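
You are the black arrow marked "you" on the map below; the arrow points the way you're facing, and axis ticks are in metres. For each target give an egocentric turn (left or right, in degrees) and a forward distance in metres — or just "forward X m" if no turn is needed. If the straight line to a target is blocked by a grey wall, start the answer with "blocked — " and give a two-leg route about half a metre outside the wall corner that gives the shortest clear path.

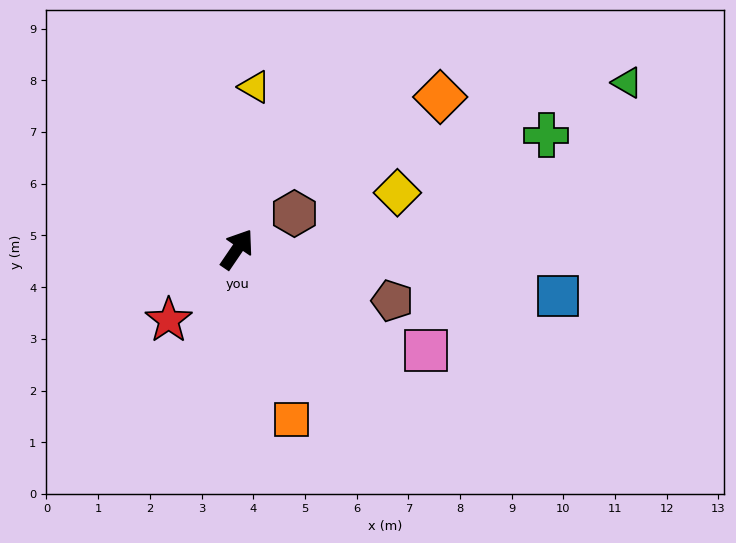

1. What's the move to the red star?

turn left 170°, forward 1.9 m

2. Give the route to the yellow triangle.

turn left 28°, forward 3.2 m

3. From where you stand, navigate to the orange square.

turn right 128°, forward 3.5 m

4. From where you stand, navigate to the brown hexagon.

turn right 24°, forward 1.3 m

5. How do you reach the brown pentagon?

turn right 74°, forward 3.2 m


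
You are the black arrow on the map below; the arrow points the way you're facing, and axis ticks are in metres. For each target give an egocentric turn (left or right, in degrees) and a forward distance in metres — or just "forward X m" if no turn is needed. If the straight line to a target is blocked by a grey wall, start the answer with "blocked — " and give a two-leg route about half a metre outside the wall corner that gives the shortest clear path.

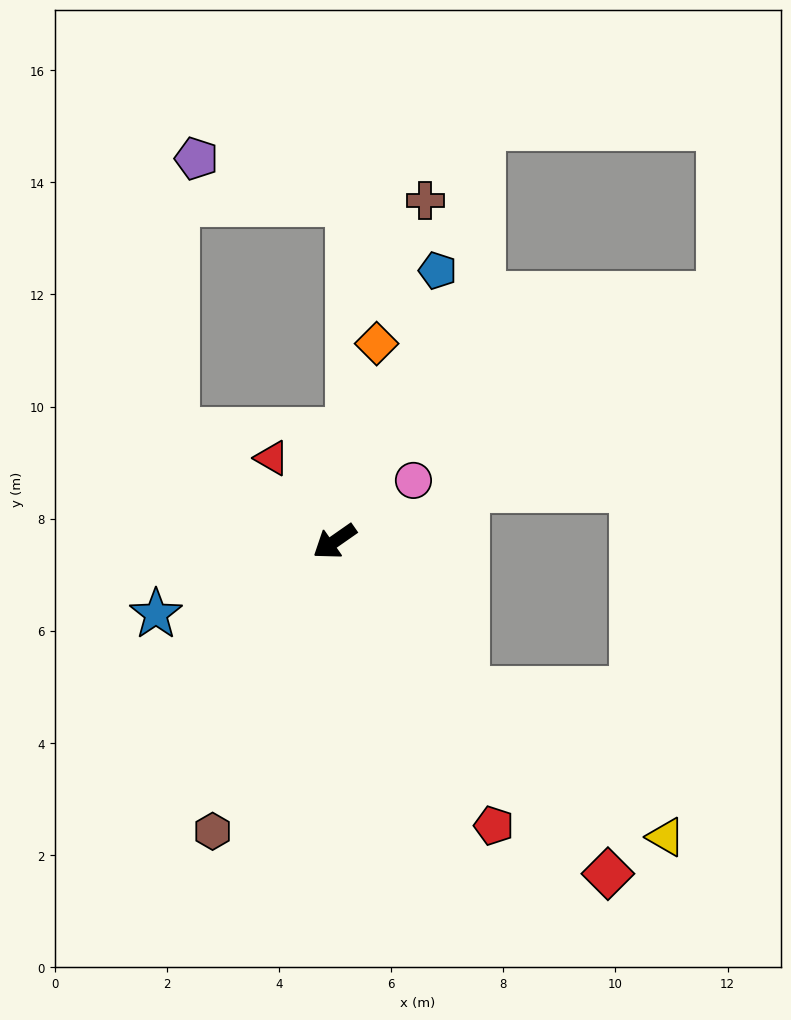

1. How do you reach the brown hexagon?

turn left 32°, forward 5.6 m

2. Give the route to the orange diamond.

turn right 137°, forward 3.6 m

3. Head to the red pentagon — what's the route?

turn left 84°, forward 5.8 m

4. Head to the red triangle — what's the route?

turn right 88°, forward 1.9 m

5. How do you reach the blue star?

turn right 13°, forward 3.4 m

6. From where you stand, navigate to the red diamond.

turn left 95°, forward 7.7 m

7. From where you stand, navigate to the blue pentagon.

turn right 146°, forward 5.2 m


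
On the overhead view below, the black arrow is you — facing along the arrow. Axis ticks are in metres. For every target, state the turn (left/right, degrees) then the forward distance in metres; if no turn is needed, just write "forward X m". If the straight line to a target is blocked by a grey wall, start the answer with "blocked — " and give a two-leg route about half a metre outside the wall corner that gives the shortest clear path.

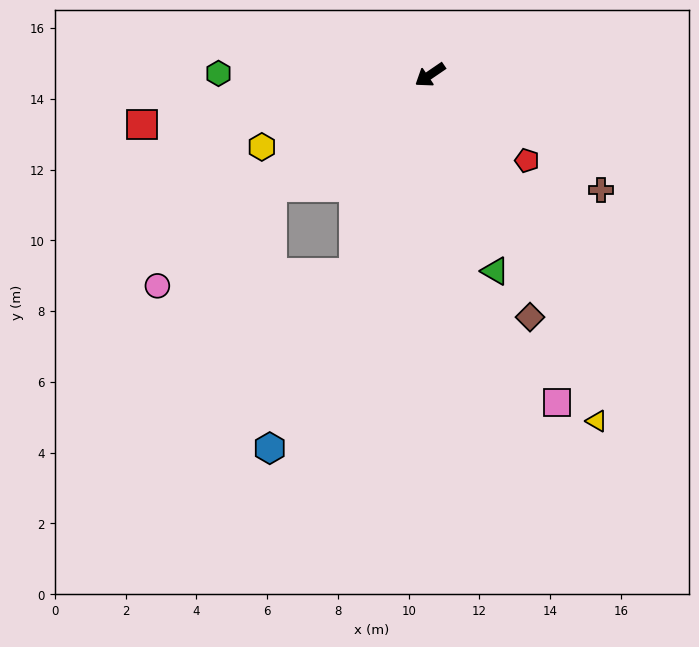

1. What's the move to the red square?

turn right 24°, forward 8.3 m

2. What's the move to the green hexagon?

turn right 35°, forward 6.0 m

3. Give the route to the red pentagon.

turn left 104°, forward 3.7 m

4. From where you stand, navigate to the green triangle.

turn left 74°, forward 5.8 m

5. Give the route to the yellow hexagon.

turn right 11°, forward 5.2 m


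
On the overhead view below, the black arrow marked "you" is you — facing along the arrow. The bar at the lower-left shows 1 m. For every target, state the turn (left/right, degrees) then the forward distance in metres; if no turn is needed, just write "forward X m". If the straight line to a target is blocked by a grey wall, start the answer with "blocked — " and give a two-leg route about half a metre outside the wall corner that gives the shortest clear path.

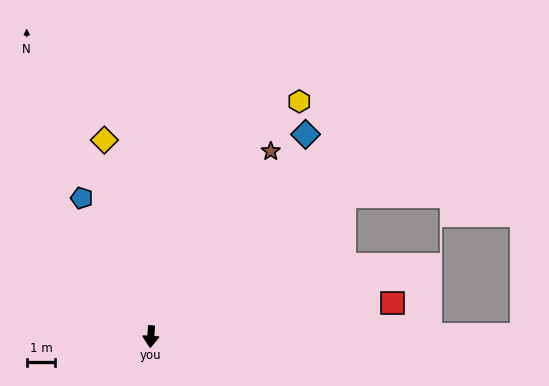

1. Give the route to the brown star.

turn left 151°, forward 7.7 m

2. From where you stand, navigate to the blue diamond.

turn left 146°, forward 8.8 m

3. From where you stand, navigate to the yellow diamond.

turn right 163°, forward 7.0 m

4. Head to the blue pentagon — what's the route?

turn right 150°, forward 5.4 m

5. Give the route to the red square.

turn left 101°, forward 8.5 m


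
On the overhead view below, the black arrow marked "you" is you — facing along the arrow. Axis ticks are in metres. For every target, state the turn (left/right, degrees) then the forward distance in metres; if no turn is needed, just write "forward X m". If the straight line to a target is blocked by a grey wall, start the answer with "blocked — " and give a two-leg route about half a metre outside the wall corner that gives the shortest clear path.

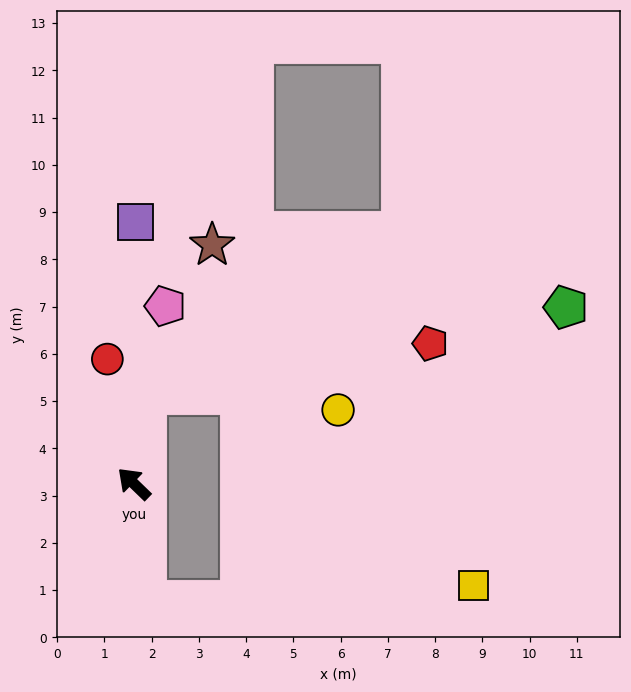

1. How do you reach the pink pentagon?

turn right 56°, forward 3.8 m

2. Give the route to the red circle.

turn right 34°, forward 2.7 m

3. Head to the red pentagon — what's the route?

blocked — turn right 54°, forward 1.9 m, then turn right 72°, forward 6.1 m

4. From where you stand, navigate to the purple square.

turn right 46°, forward 5.5 m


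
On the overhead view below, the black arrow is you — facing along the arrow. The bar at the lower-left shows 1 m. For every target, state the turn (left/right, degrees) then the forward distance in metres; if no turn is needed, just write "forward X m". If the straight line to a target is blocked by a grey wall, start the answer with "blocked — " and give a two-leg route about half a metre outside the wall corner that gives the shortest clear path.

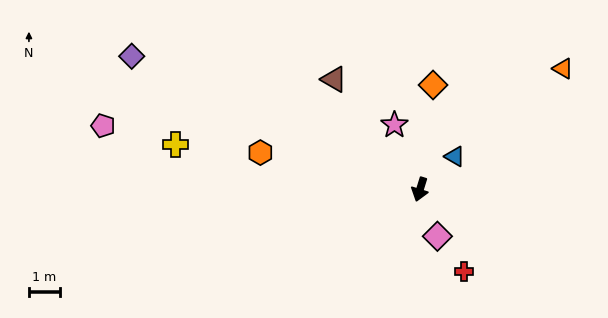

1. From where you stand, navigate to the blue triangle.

turn left 151°, forward 1.5 m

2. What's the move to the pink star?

turn right 141°, forward 2.2 m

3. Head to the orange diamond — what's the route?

turn right 170°, forward 3.4 m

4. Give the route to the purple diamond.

turn right 98°, forward 10.1 m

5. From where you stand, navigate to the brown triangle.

turn right 125°, forward 4.5 m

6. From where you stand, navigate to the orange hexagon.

turn right 86°, forward 5.2 m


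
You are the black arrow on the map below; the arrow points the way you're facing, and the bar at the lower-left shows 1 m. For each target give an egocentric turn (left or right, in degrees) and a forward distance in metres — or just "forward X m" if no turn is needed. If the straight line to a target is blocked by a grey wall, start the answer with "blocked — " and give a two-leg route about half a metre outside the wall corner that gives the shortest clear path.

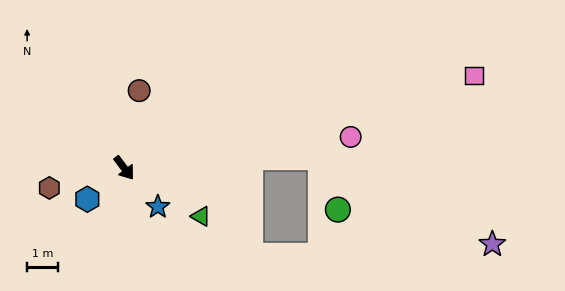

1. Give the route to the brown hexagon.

turn right 112°, forward 2.5 m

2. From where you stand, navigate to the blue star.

turn left 4°, forward 1.7 m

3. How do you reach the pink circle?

turn left 61°, forward 7.5 m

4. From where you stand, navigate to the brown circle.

turn left 132°, forward 2.6 m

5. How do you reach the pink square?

turn left 68°, forward 11.9 m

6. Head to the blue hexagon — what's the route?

turn right 87°, forward 1.6 m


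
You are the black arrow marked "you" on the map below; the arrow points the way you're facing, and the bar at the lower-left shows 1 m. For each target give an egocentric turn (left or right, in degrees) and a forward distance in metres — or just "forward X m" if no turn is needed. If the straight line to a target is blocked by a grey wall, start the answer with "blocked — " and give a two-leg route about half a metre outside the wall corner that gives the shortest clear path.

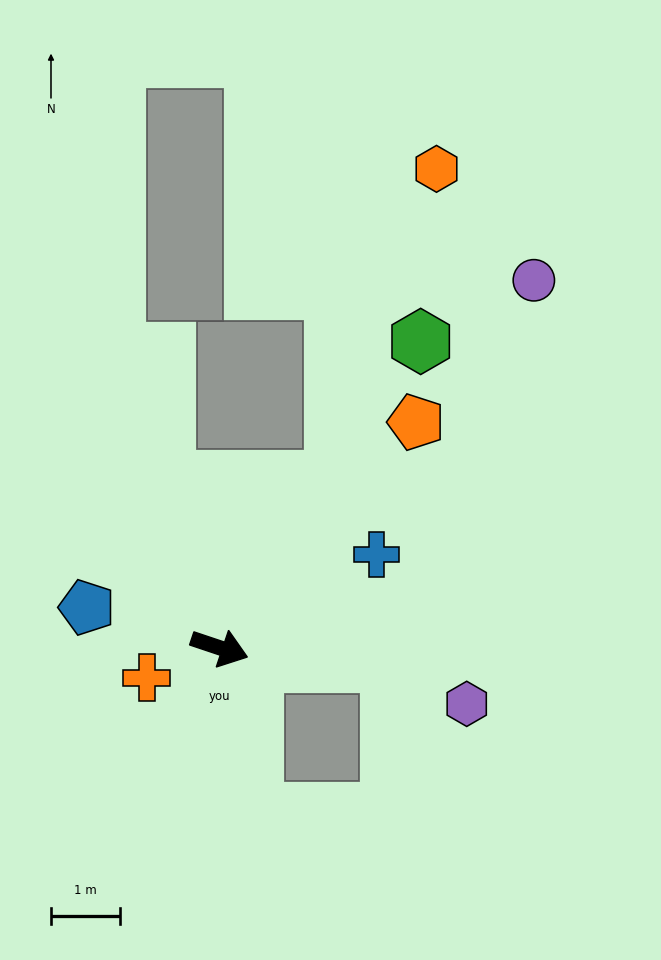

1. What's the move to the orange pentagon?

turn left 67°, forward 4.3 m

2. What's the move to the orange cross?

turn right 139°, forward 1.1 m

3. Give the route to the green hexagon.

turn left 75°, forward 5.3 m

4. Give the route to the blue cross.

turn left 49°, forward 2.6 m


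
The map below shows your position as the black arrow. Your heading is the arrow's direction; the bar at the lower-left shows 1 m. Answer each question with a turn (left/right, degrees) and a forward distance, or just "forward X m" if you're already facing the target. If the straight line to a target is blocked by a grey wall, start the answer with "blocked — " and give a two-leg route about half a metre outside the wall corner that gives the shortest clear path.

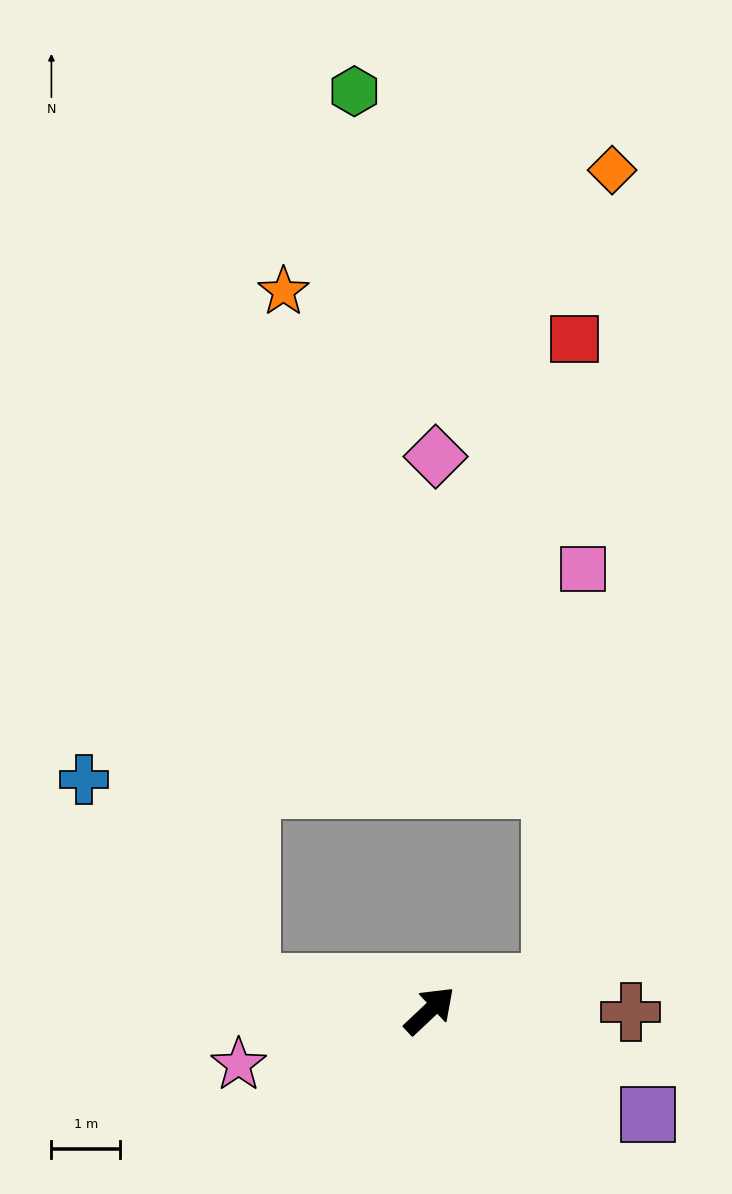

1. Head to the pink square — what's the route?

blocked — turn right 30°, forward 1.8 m, then turn left 72°, forward 6.0 m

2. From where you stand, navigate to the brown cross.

turn right 44°, forward 2.9 m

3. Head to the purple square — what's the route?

turn right 69°, forward 3.5 m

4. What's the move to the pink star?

turn left 153°, forward 2.9 m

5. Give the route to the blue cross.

blocked — turn left 128°, forward 2.6 m, then turn right 42°, forward 3.8 m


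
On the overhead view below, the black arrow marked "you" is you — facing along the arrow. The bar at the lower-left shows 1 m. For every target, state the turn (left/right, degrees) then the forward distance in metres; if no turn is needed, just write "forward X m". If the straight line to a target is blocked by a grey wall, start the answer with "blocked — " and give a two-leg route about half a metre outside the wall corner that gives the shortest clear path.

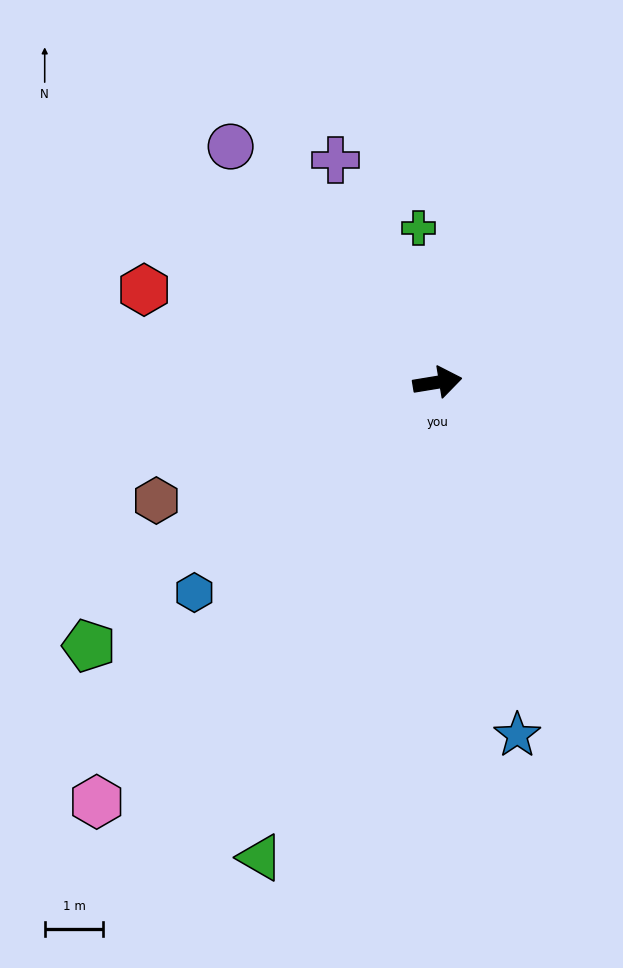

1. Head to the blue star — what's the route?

turn right 87°, forward 6.2 m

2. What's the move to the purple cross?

turn left 105°, forward 4.2 m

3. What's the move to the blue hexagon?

turn right 148°, forward 5.5 m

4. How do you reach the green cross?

turn left 88°, forward 2.6 m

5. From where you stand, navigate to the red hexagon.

turn left 153°, forward 5.2 m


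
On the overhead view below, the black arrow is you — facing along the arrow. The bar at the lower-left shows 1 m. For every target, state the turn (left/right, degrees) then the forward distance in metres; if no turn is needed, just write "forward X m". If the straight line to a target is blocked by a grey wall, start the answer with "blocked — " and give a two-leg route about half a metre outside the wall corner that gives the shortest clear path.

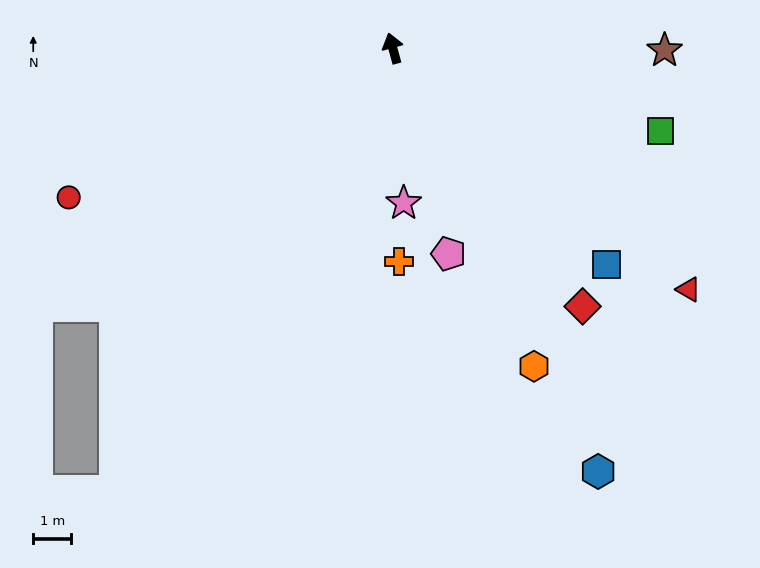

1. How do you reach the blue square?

turn right 151°, forward 8.0 m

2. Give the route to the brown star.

turn right 106°, forward 7.1 m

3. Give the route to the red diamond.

turn right 159°, forward 8.4 m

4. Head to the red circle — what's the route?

turn left 99°, forward 9.4 m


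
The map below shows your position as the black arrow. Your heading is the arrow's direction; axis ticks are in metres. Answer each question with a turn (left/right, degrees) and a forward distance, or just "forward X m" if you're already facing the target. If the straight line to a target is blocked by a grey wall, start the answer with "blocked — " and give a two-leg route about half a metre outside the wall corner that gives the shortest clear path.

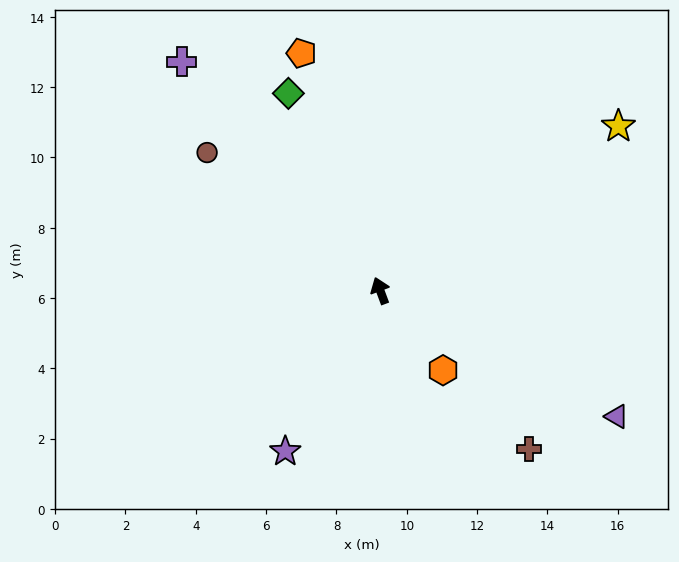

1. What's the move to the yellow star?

turn right 76°, forward 8.2 m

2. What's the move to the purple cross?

turn left 21°, forward 8.6 m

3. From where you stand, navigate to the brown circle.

turn left 31°, forward 6.3 m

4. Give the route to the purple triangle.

turn right 138°, forward 7.6 m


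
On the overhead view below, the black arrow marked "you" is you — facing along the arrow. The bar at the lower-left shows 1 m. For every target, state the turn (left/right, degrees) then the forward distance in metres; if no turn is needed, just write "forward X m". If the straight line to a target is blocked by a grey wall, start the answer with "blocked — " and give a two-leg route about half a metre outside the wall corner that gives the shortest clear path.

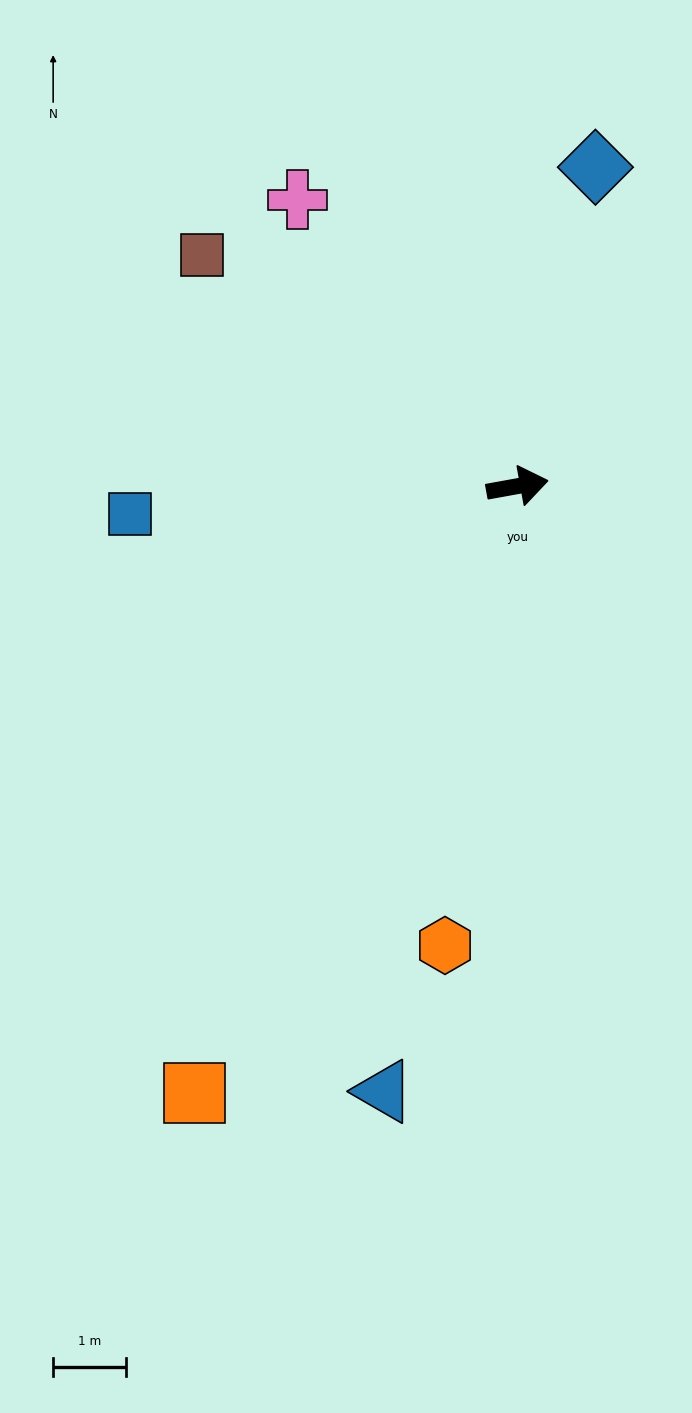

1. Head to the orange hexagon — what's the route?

turn right 109°, forward 6.4 m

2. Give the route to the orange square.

turn right 128°, forward 9.5 m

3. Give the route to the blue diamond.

turn left 66°, forward 4.5 m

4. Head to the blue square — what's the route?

turn left 174°, forward 5.4 m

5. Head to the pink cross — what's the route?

turn left 117°, forward 5.0 m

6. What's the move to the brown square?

turn left 134°, forward 5.4 m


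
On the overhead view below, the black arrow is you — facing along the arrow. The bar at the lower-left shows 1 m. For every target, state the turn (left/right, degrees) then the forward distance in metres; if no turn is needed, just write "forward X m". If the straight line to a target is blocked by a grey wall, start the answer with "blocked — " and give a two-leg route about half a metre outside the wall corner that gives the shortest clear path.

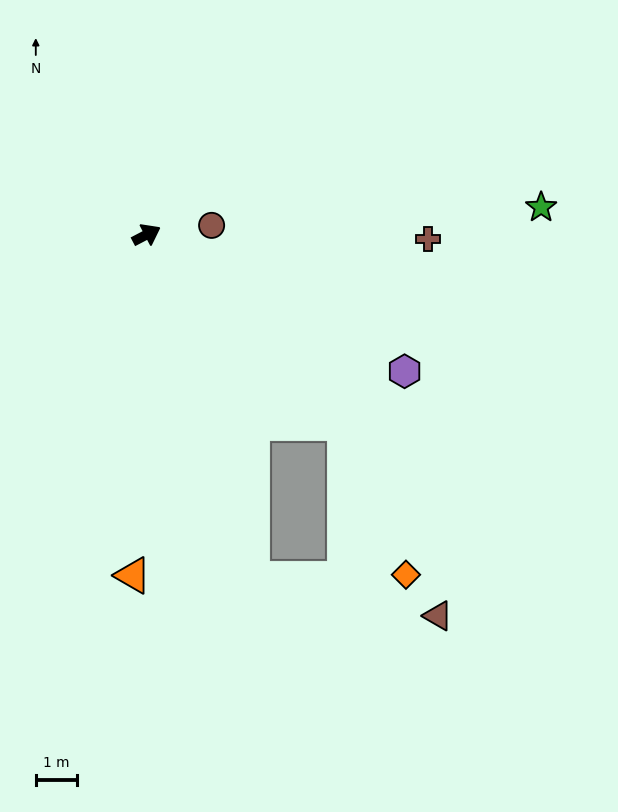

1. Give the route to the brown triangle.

blocked — turn right 101°, forward 8.7 m, then turn left 62°, forward 4.6 m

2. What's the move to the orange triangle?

turn right 120°, forward 8.3 m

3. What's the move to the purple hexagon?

turn right 55°, forward 7.1 m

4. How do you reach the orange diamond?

blocked — turn right 71°, forward 6.6 m, then turn right 25°, forward 4.0 m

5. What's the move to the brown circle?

turn right 19°, forward 1.6 m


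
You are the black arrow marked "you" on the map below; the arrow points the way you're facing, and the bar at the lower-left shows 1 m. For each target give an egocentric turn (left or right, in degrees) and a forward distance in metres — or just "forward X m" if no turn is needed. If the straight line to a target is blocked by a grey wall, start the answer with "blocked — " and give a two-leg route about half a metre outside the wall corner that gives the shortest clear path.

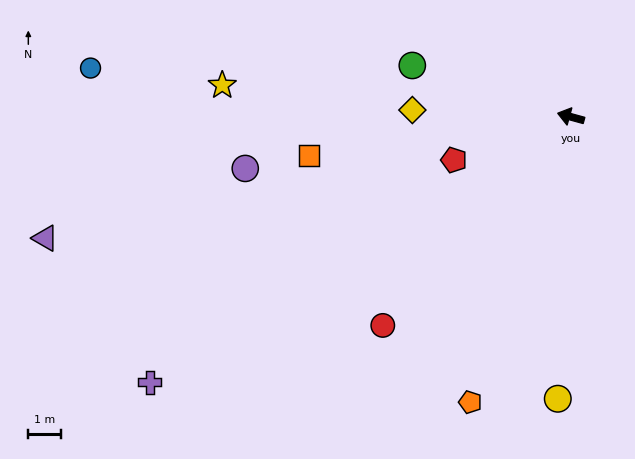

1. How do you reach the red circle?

turn left 63°, forward 8.6 m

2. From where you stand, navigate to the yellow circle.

turn left 103°, forward 8.7 m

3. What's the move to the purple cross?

turn left 48°, forward 15.3 m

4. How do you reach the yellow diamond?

turn left 13°, forward 4.9 m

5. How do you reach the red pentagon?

turn left 36°, forward 3.8 m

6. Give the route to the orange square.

turn left 24°, forward 8.1 m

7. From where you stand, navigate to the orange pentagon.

turn left 86°, forward 9.3 m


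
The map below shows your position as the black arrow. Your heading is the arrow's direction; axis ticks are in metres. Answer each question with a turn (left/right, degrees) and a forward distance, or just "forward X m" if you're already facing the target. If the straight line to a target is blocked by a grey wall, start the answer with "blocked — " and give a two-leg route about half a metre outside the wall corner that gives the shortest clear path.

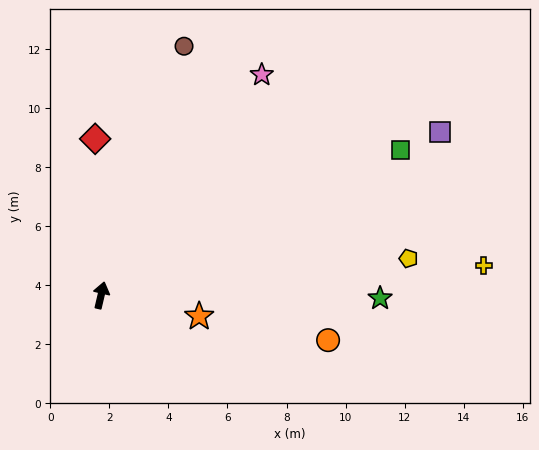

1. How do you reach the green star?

turn right 77°, forward 9.5 m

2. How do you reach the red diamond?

turn left 15°, forward 5.3 m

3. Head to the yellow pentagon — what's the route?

turn right 70°, forward 10.5 m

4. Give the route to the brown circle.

turn right 5°, forward 8.9 m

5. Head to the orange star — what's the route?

turn right 89°, forward 3.4 m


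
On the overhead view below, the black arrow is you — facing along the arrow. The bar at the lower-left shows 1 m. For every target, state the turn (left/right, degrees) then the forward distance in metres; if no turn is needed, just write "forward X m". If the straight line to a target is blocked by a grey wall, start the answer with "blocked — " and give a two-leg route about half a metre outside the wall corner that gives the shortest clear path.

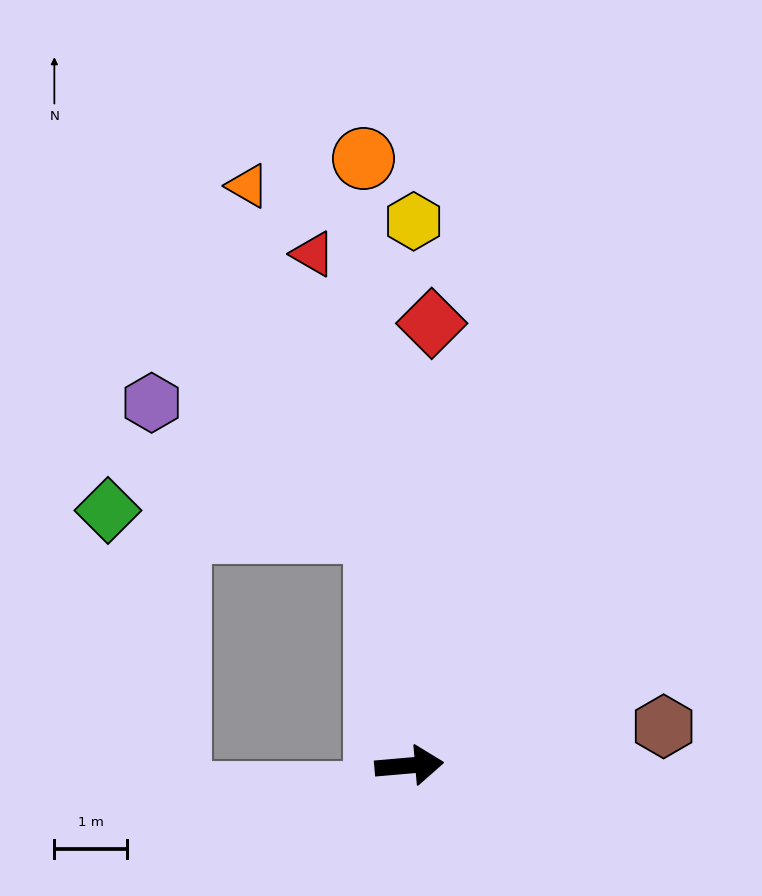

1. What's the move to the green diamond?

blocked — turn left 94°, forward 3.2 m, then turn left 76°, forward 3.7 m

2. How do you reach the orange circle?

turn left 89°, forward 8.4 m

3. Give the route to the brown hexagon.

turn left 4°, forward 3.5 m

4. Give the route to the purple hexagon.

blocked — turn left 94°, forward 3.2 m, then turn left 51°, forward 3.5 m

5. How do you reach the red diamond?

turn left 82°, forward 6.1 m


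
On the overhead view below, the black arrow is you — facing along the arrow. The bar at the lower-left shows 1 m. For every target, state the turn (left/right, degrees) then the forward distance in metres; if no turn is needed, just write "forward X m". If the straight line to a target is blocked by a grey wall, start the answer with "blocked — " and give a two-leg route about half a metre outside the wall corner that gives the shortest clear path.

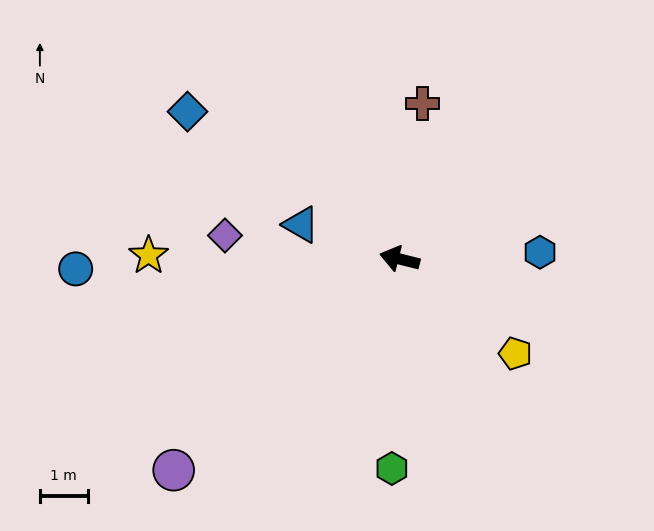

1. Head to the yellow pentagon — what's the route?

turn left 155°, forward 3.1 m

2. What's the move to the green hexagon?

turn left 102°, forward 4.4 m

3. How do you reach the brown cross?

turn right 84°, forward 3.3 m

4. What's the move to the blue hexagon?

turn right 163°, forward 2.9 m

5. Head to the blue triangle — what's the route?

turn right 5°, forward 2.2 m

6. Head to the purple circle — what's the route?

turn left 57°, forward 6.4 m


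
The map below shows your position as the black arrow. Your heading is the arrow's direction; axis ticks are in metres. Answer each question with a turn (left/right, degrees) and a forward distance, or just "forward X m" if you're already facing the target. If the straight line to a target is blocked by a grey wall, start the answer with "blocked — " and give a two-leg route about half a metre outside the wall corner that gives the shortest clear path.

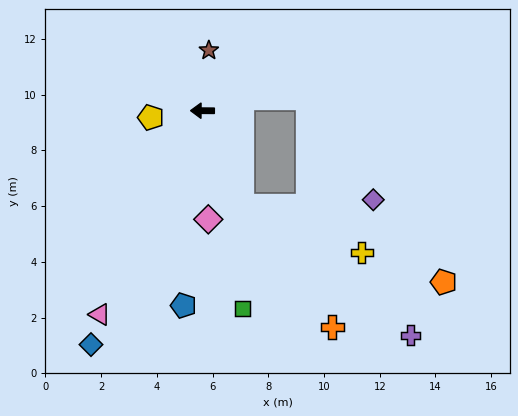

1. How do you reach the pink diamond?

turn left 93°, forward 3.9 m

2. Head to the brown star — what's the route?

turn right 96°, forward 2.2 m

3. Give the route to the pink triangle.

turn left 64°, forward 8.2 m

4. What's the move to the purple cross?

blocked — turn left 113°, forward 3.7 m, then turn left 30°, forward 7.6 m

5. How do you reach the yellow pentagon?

turn left 8°, forward 1.9 m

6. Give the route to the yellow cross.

blocked — turn left 113°, forward 3.7 m, then turn left 46°, forward 4.6 m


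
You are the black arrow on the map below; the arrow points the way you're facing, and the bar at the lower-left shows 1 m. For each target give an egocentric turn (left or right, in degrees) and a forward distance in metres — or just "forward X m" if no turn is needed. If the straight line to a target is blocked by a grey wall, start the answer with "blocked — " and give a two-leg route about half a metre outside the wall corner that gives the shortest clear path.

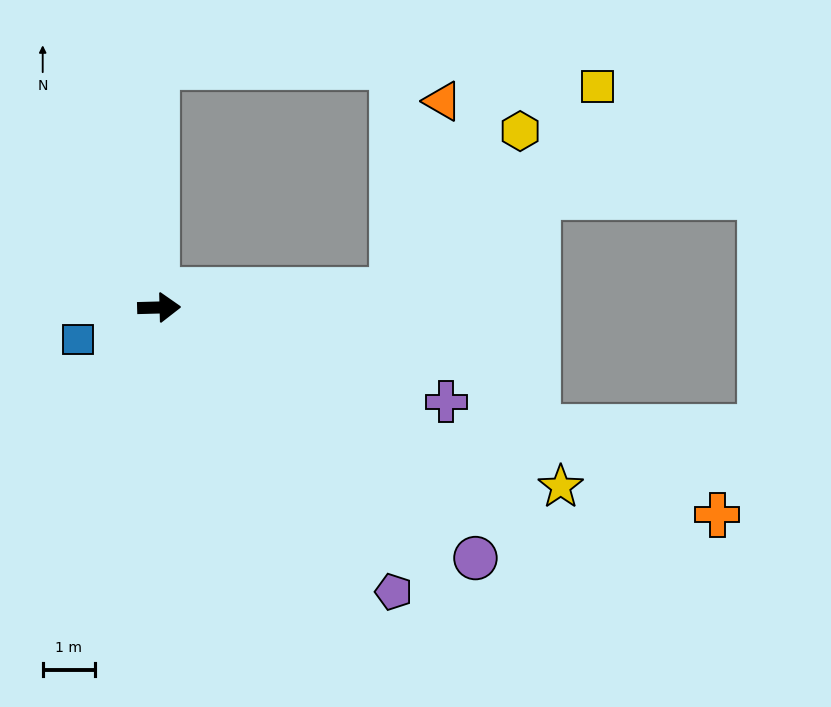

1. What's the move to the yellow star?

turn right 26°, forward 8.4 m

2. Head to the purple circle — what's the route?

turn right 40°, forward 7.7 m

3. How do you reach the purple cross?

turn right 20°, forward 5.8 m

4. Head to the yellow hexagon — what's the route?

blocked — turn left 3°, forward 4.4 m, then turn left 46°, forward 3.9 m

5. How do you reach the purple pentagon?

turn right 52°, forward 7.0 m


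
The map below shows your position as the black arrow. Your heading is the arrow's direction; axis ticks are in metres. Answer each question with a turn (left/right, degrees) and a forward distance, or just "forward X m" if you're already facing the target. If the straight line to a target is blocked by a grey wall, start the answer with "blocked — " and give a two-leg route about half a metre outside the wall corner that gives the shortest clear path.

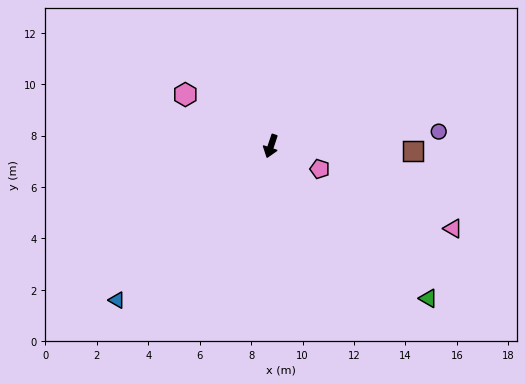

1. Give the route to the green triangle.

turn left 65°, forward 8.5 m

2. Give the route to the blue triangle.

turn right 26°, forward 8.5 m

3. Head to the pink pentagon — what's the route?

turn left 84°, forward 2.1 m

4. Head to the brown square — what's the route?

turn left 107°, forward 5.5 m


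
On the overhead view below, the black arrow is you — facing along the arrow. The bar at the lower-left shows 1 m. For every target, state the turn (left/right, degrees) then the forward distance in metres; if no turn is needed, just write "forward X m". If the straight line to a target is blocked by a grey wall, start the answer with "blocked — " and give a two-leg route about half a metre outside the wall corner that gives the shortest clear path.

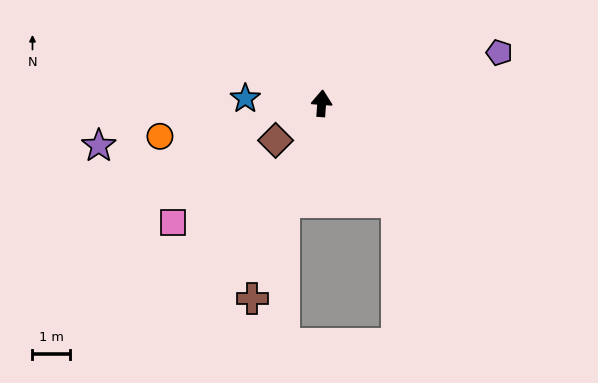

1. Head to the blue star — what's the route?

turn left 91°, forward 2.1 m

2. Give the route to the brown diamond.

turn left 133°, forward 1.6 m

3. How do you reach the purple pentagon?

turn right 70°, forward 5.0 m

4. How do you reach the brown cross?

turn left 165°, forward 5.6 m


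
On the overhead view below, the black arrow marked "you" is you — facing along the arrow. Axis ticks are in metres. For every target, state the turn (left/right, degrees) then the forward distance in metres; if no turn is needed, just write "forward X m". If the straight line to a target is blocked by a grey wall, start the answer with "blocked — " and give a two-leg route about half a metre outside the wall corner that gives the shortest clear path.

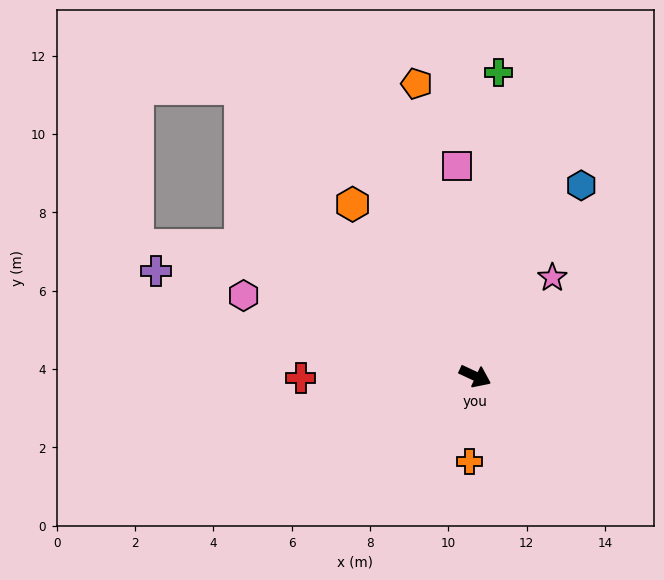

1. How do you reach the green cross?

turn left 111°, forward 7.8 m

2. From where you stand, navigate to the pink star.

turn left 77°, forward 3.2 m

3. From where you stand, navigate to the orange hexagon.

turn left 151°, forward 5.4 m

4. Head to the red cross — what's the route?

turn right 154°, forward 4.5 m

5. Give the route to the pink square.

turn left 120°, forward 5.4 m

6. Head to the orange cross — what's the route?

turn right 69°, forward 2.2 m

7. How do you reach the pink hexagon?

turn right 174°, forward 6.3 m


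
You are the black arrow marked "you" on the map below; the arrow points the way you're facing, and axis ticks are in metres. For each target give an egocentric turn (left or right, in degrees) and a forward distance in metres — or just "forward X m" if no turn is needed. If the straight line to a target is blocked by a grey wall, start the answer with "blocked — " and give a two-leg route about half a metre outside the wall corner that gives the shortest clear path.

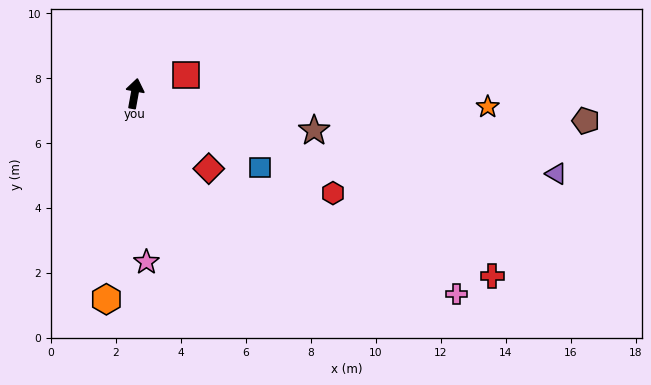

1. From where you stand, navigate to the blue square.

turn right 110°, forward 4.5 m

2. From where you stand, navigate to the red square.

turn right 60°, forward 1.7 m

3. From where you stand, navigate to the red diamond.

turn right 125°, forward 3.2 m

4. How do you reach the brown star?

turn right 91°, forward 5.6 m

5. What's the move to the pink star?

turn right 166°, forward 5.2 m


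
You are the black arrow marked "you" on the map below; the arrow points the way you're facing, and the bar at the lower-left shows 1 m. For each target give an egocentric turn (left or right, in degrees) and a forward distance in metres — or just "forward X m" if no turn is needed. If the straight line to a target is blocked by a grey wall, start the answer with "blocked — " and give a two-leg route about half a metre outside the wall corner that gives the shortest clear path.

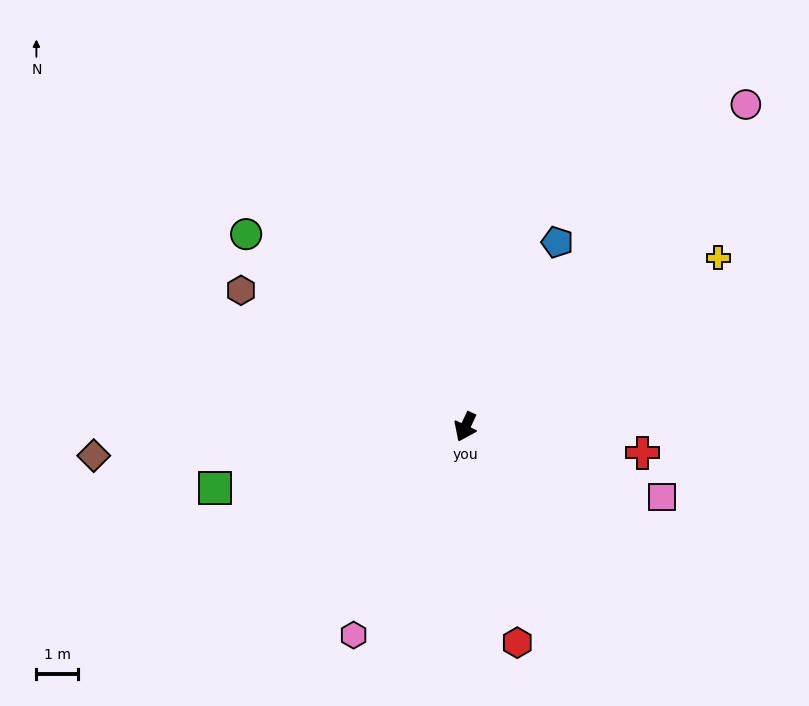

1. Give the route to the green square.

turn right 51°, forward 6.1 m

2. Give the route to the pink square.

turn left 95°, forward 5.0 m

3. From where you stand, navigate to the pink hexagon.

turn right 3°, forward 5.6 m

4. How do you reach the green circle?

turn right 106°, forward 6.9 m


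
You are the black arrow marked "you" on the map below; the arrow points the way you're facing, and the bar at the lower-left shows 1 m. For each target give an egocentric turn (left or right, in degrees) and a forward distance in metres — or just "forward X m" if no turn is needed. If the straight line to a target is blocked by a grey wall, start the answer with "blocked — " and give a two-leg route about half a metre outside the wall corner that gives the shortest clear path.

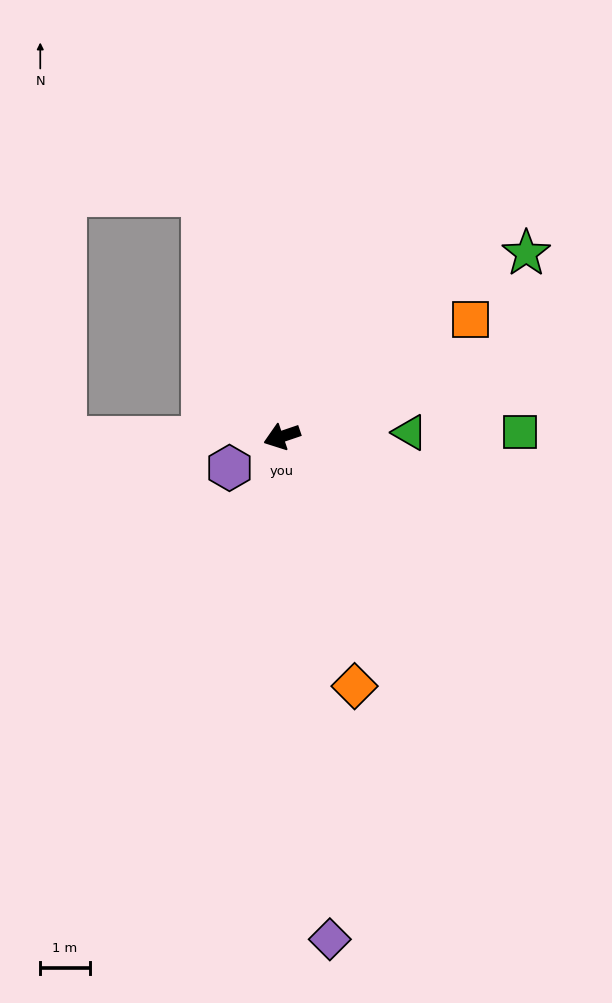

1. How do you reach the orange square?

turn right 167°, forward 4.5 m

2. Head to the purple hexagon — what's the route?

turn left 12°, forward 1.2 m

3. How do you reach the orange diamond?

turn left 87°, forward 5.2 m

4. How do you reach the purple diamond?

turn left 77°, forward 10.2 m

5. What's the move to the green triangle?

turn left 163°, forward 2.6 m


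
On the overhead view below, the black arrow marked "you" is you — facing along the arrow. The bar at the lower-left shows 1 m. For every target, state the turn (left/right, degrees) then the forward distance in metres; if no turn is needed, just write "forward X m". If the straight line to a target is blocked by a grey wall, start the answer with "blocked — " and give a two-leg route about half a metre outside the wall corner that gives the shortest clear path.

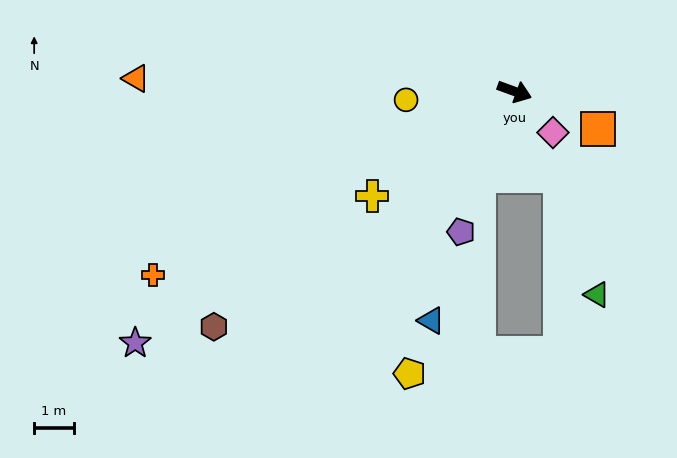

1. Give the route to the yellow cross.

turn right 124°, forward 4.5 m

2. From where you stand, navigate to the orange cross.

turn right 133°, forward 10.2 m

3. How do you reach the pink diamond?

turn right 27°, forward 1.4 m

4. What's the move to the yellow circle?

turn right 155°, forward 2.7 m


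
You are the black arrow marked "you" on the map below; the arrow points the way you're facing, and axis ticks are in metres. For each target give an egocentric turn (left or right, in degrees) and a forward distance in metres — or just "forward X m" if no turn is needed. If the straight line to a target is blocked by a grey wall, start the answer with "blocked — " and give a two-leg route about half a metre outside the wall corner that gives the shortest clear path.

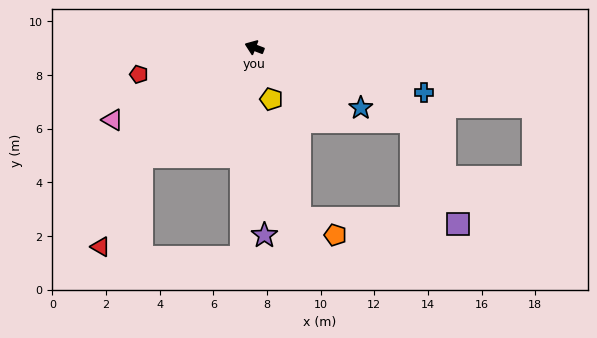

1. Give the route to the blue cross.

turn right 174°, forward 6.5 m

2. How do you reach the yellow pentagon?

turn left 129°, forward 2.0 m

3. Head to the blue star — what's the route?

turn left 171°, forward 4.6 m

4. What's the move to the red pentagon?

turn left 34°, forward 4.4 m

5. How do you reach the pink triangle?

turn left 48°, forward 5.9 m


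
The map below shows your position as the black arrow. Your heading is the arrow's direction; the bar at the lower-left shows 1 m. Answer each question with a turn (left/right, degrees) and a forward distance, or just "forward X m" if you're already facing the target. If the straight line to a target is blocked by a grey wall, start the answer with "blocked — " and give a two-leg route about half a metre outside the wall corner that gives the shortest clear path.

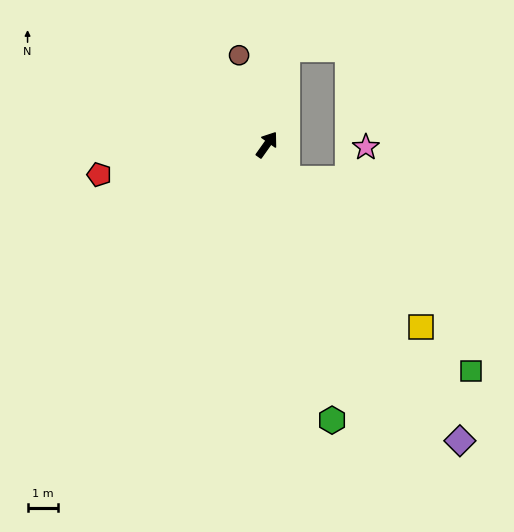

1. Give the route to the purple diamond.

turn right 112°, forward 11.4 m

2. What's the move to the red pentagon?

turn left 135°, forward 5.5 m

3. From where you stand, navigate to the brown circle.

turn left 53°, forward 3.0 m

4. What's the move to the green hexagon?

turn right 131°, forward 9.2 m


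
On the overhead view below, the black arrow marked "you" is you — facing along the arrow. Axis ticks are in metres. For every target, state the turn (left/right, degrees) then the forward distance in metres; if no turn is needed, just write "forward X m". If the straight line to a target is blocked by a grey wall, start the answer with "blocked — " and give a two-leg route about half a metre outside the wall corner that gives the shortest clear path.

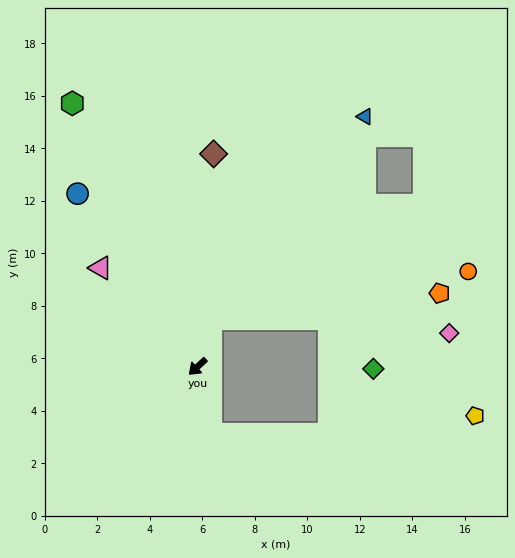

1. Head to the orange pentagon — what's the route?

blocked — turn right 149°, forward 1.9 m, then turn right 67°, forward 8.7 m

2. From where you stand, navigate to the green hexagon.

turn right 107°, forward 11.1 m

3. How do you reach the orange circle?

blocked — turn right 149°, forward 1.9 m, then turn right 63°, forward 10.0 m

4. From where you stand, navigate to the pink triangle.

turn right 88°, forward 5.3 m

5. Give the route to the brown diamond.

turn right 137°, forward 8.1 m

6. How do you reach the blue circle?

turn right 98°, forward 8.0 m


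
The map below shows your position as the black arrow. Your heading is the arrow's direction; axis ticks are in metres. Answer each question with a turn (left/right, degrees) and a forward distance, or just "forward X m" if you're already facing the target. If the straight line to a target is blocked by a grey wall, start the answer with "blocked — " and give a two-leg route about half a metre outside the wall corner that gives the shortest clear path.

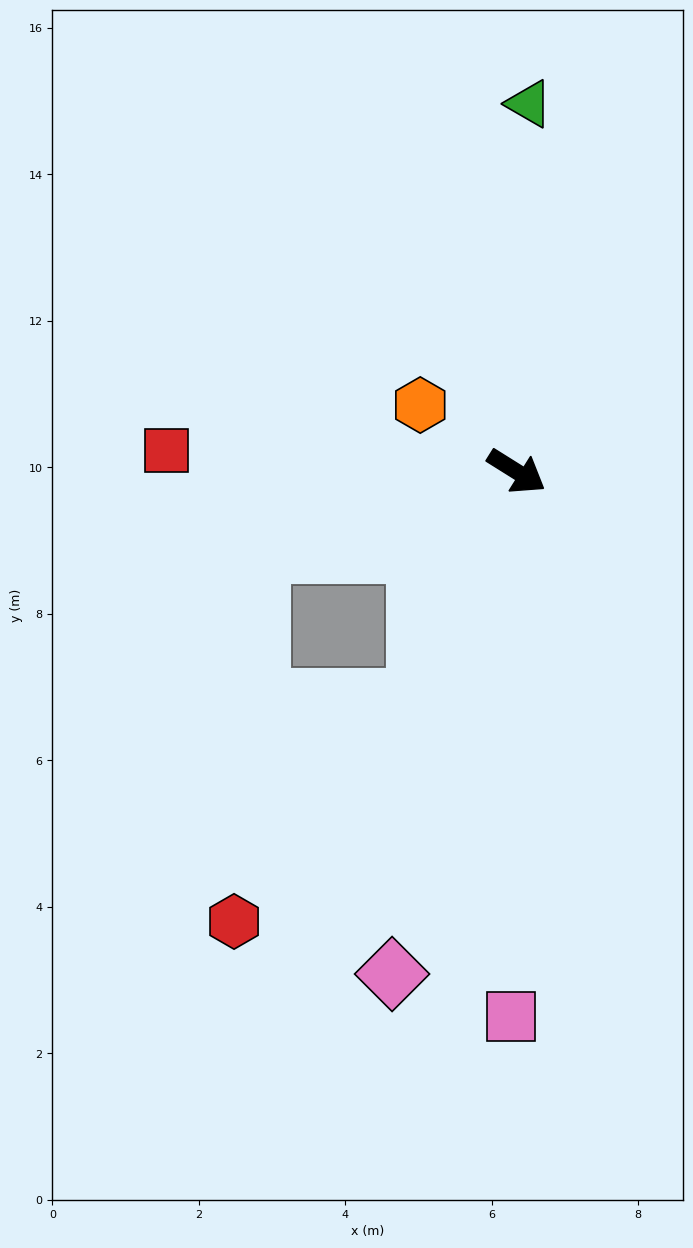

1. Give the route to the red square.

turn right 151°, forward 4.8 m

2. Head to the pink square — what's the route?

turn right 59°, forward 7.4 m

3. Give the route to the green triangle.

turn left 120°, forward 5.0 m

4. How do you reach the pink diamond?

turn right 72°, forward 7.1 m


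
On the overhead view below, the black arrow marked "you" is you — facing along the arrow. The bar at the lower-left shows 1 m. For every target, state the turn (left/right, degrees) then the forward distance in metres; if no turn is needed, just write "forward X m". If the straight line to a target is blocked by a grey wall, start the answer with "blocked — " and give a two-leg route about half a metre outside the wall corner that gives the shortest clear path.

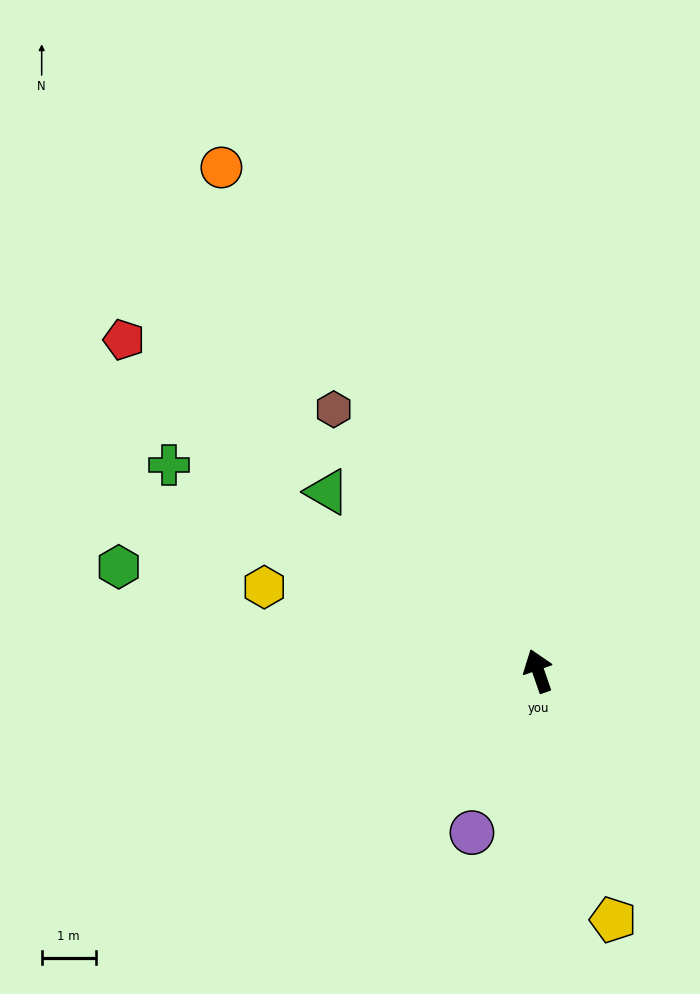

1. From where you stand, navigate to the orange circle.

turn left 13°, forward 11.0 m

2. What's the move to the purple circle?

turn left 139°, forward 3.2 m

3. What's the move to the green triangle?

turn left 31°, forward 5.1 m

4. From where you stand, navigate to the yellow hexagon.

turn left 54°, forward 5.3 m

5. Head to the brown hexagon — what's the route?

turn left 19°, forward 6.1 m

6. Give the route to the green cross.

turn left 42°, forward 7.8 m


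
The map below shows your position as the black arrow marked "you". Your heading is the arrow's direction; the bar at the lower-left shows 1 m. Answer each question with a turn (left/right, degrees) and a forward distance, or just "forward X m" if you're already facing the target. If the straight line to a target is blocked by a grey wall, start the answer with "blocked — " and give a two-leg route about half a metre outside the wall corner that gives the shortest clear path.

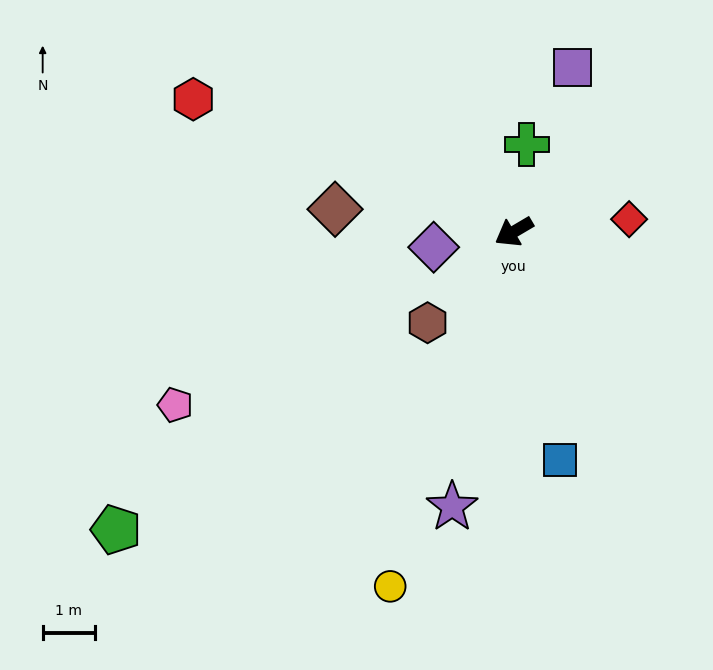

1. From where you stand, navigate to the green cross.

turn right 129°, forward 1.7 m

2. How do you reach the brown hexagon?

turn left 16°, forward 2.4 m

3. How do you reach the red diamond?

turn left 156°, forward 2.2 m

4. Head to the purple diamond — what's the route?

turn right 20°, forward 1.6 m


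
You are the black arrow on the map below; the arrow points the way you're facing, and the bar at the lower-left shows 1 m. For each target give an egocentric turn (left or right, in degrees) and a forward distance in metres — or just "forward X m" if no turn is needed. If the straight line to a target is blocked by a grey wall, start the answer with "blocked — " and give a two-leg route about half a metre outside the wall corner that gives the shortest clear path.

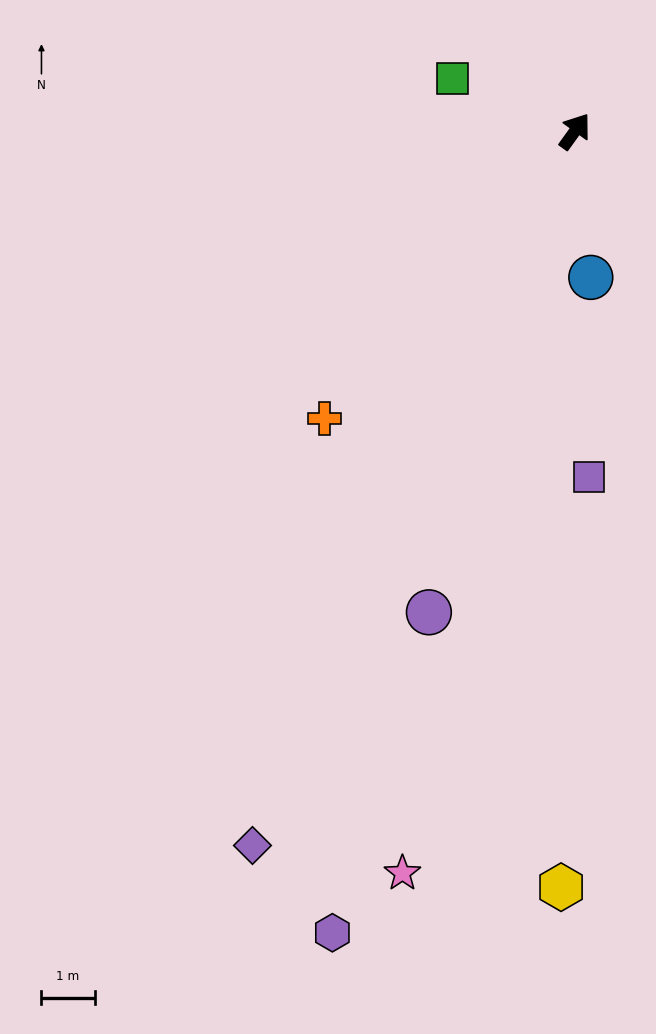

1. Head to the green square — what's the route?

turn left 102°, forward 2.5 m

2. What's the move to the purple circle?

turn right 161°, forward 9.5 m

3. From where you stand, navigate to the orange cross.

turn left 175°, forward 7.2 m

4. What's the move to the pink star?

turn right 157°, forward 14.3 m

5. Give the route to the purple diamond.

turn right 169°, forward 14.8 m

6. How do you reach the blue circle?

turn right 138°, forward 2.8 m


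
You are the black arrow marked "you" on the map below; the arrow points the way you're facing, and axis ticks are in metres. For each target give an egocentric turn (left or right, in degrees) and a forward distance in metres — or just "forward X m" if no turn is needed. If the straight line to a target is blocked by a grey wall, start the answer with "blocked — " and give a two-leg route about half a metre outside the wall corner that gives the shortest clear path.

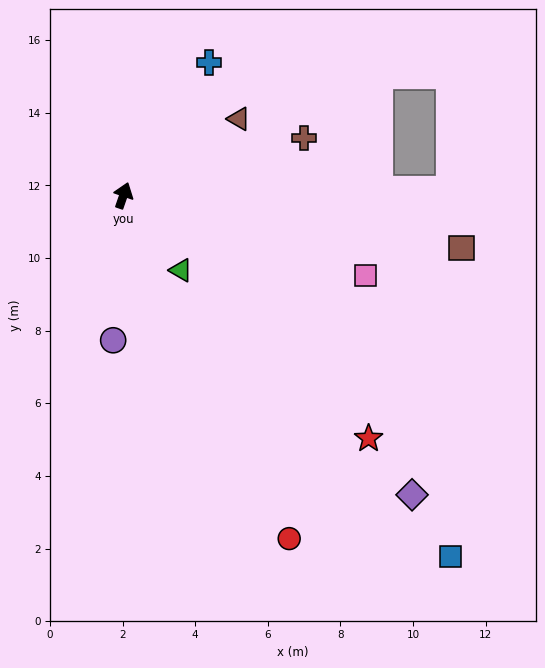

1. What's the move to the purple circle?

turn right 165°, forward 4.0 m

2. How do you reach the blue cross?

turn right 14°, forward 4.4 m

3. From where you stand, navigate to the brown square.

turn right 80°, forward 9.4 m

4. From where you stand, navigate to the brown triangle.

turn right 37°, forward 3.8 m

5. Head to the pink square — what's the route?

turn right 89°, forward 7.0 m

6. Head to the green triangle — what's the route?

turn right 123°, forward 2.6 m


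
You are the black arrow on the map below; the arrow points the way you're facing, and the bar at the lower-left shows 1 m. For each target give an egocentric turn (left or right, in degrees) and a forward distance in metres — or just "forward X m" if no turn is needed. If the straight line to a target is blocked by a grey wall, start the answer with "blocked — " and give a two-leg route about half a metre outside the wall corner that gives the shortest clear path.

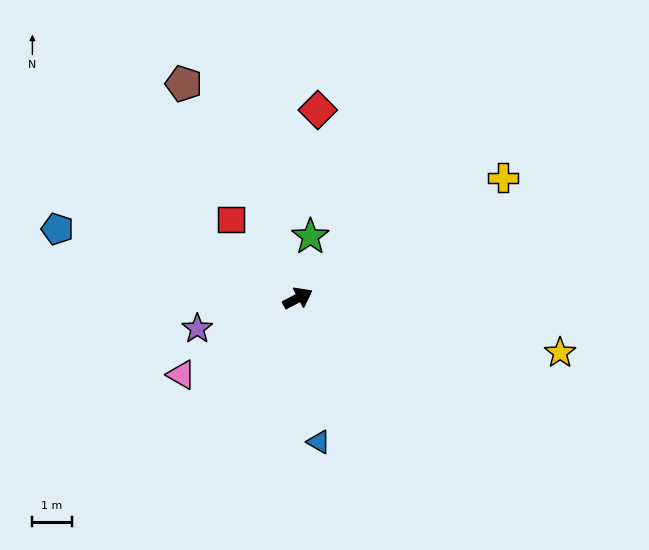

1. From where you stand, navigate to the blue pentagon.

turn left 136°, forward 6.4 m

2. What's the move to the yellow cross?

turn left 3°, forward 6.1 m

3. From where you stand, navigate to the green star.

turn left 51°, forward 1.6 m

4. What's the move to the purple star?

turn left 169°, forward 2.7 m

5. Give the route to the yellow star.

turn right 39°, forward 6.8 m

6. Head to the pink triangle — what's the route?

turn right 174°, forward 3.5 m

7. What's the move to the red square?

turn left 103°, forward 2.6 m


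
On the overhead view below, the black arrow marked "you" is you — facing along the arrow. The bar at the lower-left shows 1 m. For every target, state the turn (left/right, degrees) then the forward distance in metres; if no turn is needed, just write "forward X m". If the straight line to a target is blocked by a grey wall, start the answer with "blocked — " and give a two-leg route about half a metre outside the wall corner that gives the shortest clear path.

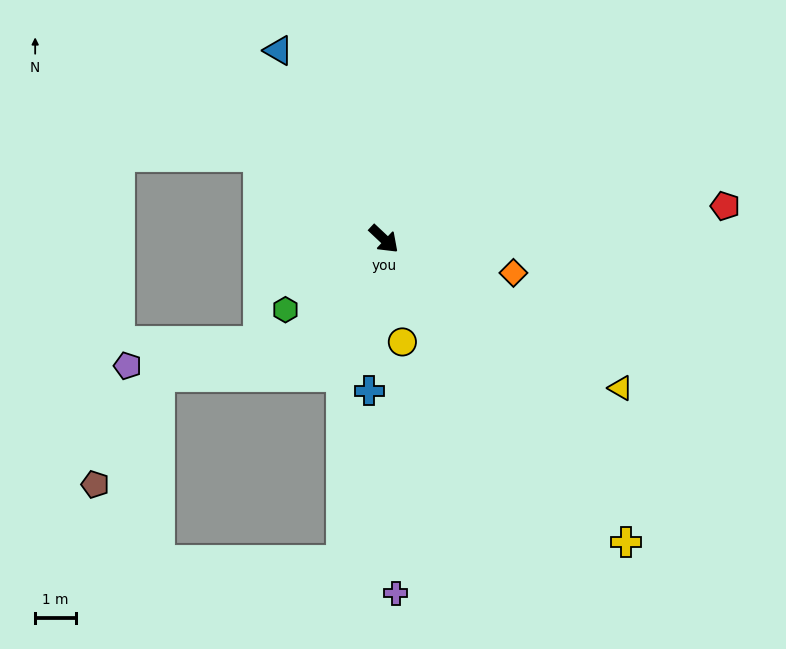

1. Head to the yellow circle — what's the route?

turn right 37°, forward 2.6 m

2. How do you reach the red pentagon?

turn left 49°, forward 8.5 m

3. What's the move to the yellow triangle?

turn left 11°, forward 6.9 m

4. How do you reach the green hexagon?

turn right 101°, forward 3.0 m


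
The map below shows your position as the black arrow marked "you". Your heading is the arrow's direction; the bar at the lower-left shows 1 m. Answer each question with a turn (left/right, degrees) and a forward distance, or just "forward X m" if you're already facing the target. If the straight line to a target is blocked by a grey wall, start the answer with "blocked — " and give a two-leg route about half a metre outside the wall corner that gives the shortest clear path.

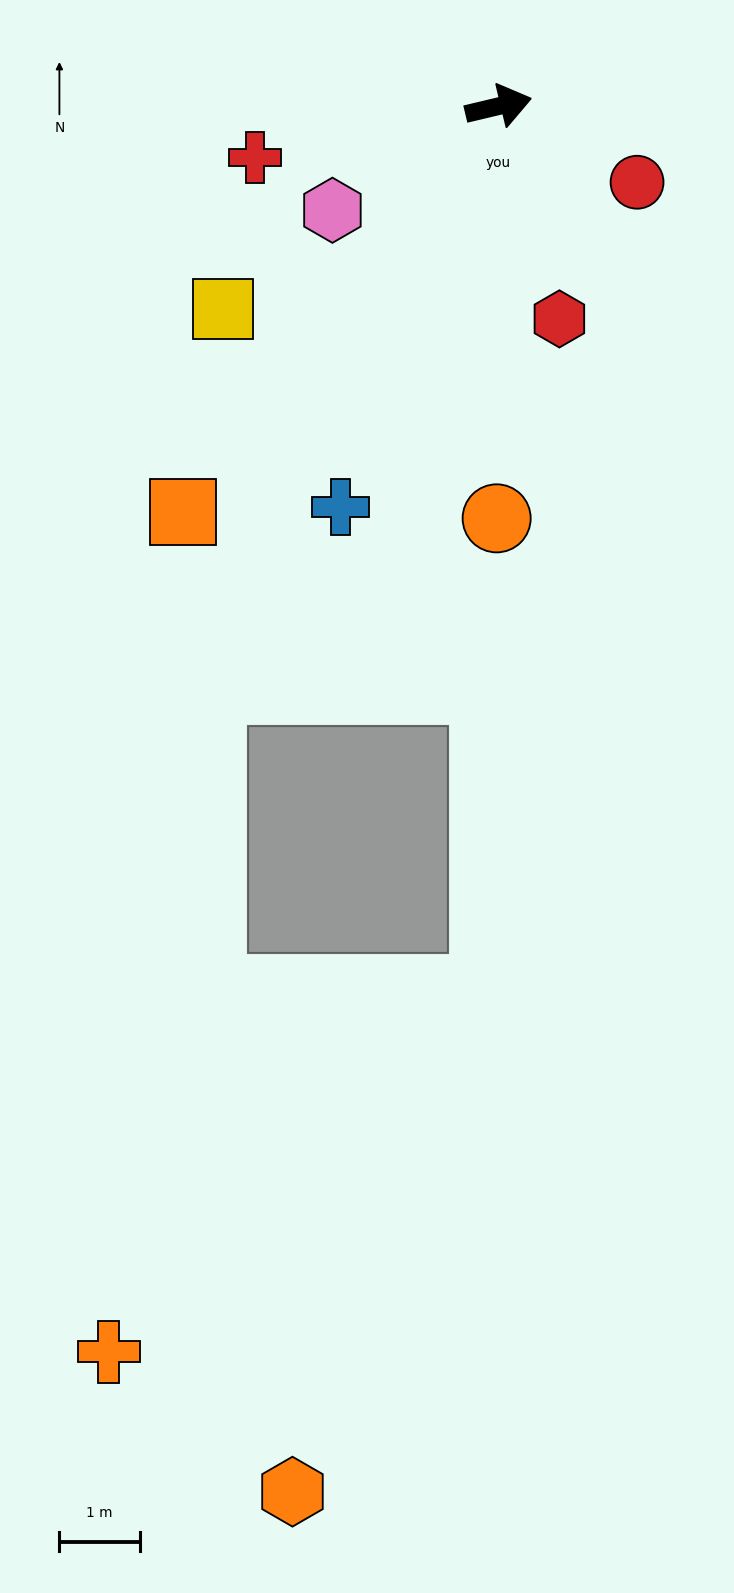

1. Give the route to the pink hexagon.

turn right 161°, forward 2.4 m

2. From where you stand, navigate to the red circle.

turn right 42°, forward 2.0 m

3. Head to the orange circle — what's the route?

turn right 104°, forward 5.1 m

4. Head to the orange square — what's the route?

turn right 141°, forward 6.4 m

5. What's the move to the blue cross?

turn right 125°, forward 5.3 m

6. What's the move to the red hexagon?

turn right 87°, forward 2.7 m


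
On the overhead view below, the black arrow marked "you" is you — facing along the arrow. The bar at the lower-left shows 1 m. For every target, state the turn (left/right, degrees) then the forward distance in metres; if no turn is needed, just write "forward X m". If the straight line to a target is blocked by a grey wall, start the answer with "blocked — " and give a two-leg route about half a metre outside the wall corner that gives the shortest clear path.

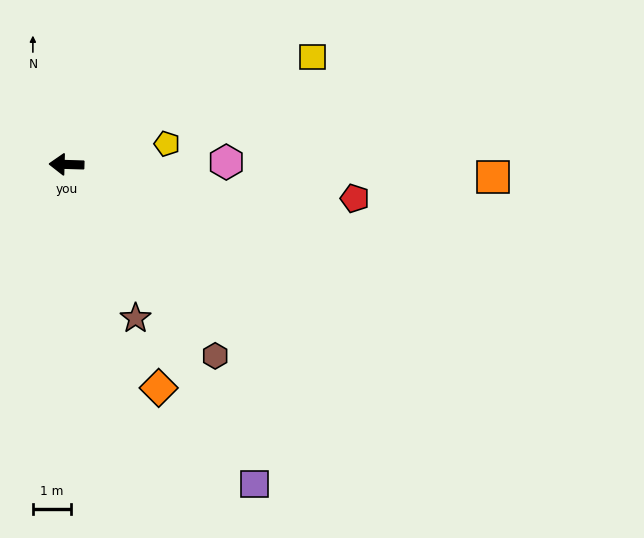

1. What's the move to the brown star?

turn left 116°, forward 4.4 m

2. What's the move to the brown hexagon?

turn left 130°, forward 6.3 m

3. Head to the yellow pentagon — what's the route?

turn right 167°, forward 2.7 m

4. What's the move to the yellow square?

turn right 155°, forward 7.0 m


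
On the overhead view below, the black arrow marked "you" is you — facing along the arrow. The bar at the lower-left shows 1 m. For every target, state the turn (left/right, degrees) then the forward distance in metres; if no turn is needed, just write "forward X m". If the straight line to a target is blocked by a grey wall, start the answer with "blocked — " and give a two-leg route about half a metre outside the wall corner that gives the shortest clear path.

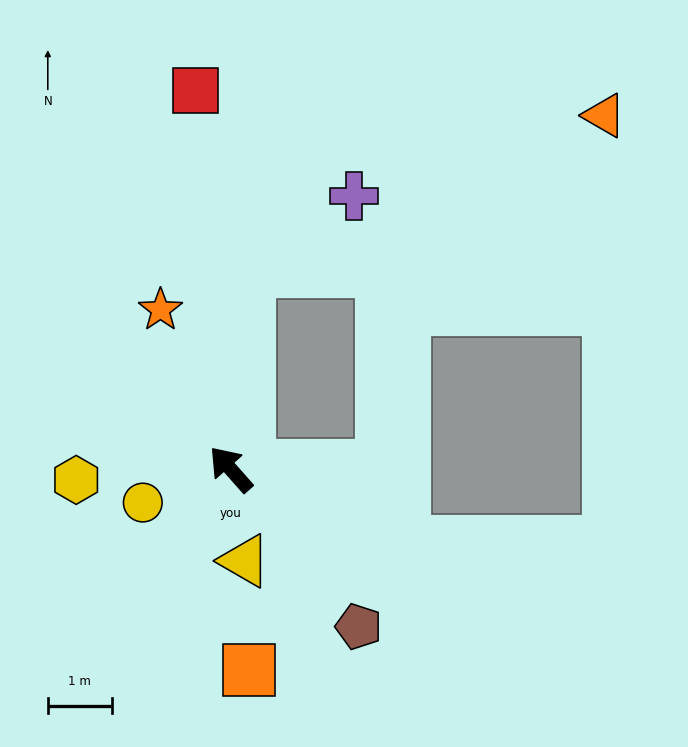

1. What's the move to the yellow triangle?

turn left 147°, forward 1.5 m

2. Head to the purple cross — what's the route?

blocked — turn right 47°, forward 3.1 m, then turn right 49°, forward 2.0 m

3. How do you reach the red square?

turn right 36°, forward 6.0 m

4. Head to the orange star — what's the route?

turn right 18°, forward 2.7 m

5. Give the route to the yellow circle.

turn left 69°, forward 1.5 m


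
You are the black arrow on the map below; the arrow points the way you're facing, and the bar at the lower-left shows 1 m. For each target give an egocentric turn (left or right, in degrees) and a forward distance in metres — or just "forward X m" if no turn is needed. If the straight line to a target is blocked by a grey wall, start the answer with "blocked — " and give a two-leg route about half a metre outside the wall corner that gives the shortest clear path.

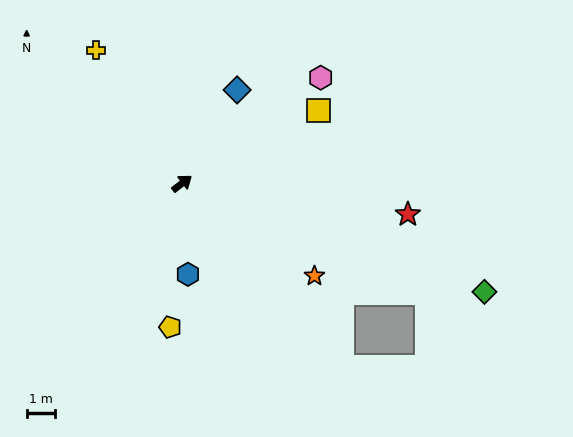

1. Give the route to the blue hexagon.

turn right 124°, forward 3.3 m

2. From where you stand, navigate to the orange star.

turn right 73°, forward 5.8 m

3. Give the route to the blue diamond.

turn left 22°, forward 3.9 m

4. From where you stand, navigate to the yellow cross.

turn left 85°, forward 5.7 m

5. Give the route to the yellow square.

turn right 10°, forward 5.5 m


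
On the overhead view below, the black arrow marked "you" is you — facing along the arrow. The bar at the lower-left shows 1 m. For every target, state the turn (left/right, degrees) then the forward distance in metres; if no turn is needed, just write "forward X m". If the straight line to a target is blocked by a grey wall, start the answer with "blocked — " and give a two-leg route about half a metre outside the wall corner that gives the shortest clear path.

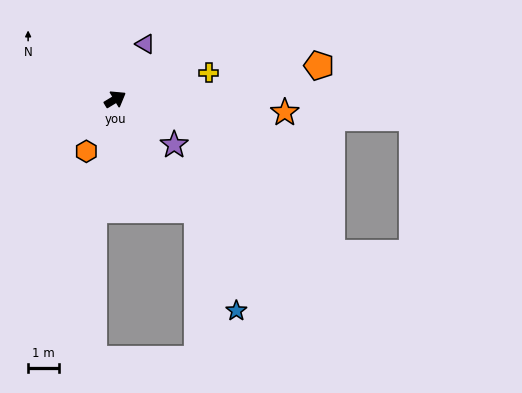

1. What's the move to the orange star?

turn right 36°, forward 5.4 m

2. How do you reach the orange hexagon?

turn right 150°, forward 1.9 m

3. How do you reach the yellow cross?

turn right 15°, forward 3.1 m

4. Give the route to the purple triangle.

turn left 30°, forward 2.0 m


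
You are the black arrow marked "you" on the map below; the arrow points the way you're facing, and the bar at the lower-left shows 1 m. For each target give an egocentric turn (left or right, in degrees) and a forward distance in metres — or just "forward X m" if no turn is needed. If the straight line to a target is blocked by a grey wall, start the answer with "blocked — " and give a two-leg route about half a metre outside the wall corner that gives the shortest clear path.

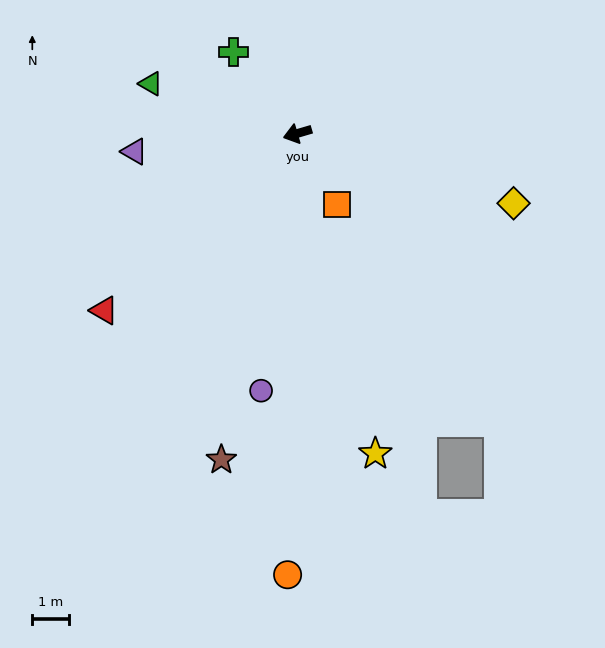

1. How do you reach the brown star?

turn left 60°, forward 9.2 m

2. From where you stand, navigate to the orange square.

turn left 103°, forward 2.2 m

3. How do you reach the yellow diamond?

turn left 146°, forward 6.2 m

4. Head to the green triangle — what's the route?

turn right 35°, forward 4.2 m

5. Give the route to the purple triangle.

turn right 10°, forward 4.5 m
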